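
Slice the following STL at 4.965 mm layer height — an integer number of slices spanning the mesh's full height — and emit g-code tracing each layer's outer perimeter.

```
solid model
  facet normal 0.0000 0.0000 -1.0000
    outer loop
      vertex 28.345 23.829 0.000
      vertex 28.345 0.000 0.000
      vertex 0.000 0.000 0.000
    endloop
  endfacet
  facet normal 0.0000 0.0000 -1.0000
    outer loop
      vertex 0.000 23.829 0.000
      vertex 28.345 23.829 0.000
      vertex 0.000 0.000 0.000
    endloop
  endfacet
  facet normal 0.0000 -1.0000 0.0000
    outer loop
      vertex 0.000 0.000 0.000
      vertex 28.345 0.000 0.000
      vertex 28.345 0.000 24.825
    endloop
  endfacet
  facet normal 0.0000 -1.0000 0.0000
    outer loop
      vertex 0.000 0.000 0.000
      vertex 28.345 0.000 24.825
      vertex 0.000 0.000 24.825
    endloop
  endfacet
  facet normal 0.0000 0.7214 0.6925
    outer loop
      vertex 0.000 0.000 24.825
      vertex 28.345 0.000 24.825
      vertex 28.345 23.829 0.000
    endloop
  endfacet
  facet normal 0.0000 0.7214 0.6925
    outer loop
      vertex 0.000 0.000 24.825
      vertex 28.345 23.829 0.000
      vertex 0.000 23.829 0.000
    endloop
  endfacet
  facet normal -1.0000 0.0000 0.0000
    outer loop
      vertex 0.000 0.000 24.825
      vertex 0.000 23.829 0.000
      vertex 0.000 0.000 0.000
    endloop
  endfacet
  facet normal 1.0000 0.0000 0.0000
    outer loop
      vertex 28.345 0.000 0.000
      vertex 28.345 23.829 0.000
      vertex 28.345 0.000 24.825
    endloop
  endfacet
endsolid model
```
; perimeter-only toolpath
G21 ; units = mm
G90 ; absolute positioning
G28 ; home
; layer 1
G0 Z4.965
G0 X0.000 Y0.000
G1 X28.345 Y0.000
G1 X28.345 Y19.063
G1 X0.000 Y19.063
G1 X0.000 Y0.000
; layer 2
G0 Z9.930
G0 X0.000 Y0.000
G1 X28.345 Y0.000
G1 X28.345 Y14.297
G1 X0.000 Y14.297
G1 X0.000 Y0.000
; layer 3
G0 Z14.895
G0 X0.000 Y0.000
G1 X28.345 Y0.000
G1 X28.345 Y9.532
G1 X0.000 Y9.532
G1 X0.000 Y0.000
; layer 4
G0 Z19.860
G0 X0.000 Y0.000
G1 X28.345 Y0.000
G1 X28.345 Y4.766
G1 X0.000 Y4.766
G1 X0.000 Y0.000
M2 ; end

The solid is a wedge (ramp): 28.3 × 23.8 mm base, rising to 24.8 mm along the y=0 edge and sloping linearly to z=0 at y=23.8. Slicing at Δz = 4.965 mm — 5 equal slices spanning the solid's height, so layer i sits at z = i·h/5 — gives 4 non-empty perimeters. Each is a 4-segment closed polygon; G0 lifts to the layer z and rapids to the start vertex, then G1 traces the edges. The cross-section shrinks linearly with z (the slice at the apex is degenerate and omitted).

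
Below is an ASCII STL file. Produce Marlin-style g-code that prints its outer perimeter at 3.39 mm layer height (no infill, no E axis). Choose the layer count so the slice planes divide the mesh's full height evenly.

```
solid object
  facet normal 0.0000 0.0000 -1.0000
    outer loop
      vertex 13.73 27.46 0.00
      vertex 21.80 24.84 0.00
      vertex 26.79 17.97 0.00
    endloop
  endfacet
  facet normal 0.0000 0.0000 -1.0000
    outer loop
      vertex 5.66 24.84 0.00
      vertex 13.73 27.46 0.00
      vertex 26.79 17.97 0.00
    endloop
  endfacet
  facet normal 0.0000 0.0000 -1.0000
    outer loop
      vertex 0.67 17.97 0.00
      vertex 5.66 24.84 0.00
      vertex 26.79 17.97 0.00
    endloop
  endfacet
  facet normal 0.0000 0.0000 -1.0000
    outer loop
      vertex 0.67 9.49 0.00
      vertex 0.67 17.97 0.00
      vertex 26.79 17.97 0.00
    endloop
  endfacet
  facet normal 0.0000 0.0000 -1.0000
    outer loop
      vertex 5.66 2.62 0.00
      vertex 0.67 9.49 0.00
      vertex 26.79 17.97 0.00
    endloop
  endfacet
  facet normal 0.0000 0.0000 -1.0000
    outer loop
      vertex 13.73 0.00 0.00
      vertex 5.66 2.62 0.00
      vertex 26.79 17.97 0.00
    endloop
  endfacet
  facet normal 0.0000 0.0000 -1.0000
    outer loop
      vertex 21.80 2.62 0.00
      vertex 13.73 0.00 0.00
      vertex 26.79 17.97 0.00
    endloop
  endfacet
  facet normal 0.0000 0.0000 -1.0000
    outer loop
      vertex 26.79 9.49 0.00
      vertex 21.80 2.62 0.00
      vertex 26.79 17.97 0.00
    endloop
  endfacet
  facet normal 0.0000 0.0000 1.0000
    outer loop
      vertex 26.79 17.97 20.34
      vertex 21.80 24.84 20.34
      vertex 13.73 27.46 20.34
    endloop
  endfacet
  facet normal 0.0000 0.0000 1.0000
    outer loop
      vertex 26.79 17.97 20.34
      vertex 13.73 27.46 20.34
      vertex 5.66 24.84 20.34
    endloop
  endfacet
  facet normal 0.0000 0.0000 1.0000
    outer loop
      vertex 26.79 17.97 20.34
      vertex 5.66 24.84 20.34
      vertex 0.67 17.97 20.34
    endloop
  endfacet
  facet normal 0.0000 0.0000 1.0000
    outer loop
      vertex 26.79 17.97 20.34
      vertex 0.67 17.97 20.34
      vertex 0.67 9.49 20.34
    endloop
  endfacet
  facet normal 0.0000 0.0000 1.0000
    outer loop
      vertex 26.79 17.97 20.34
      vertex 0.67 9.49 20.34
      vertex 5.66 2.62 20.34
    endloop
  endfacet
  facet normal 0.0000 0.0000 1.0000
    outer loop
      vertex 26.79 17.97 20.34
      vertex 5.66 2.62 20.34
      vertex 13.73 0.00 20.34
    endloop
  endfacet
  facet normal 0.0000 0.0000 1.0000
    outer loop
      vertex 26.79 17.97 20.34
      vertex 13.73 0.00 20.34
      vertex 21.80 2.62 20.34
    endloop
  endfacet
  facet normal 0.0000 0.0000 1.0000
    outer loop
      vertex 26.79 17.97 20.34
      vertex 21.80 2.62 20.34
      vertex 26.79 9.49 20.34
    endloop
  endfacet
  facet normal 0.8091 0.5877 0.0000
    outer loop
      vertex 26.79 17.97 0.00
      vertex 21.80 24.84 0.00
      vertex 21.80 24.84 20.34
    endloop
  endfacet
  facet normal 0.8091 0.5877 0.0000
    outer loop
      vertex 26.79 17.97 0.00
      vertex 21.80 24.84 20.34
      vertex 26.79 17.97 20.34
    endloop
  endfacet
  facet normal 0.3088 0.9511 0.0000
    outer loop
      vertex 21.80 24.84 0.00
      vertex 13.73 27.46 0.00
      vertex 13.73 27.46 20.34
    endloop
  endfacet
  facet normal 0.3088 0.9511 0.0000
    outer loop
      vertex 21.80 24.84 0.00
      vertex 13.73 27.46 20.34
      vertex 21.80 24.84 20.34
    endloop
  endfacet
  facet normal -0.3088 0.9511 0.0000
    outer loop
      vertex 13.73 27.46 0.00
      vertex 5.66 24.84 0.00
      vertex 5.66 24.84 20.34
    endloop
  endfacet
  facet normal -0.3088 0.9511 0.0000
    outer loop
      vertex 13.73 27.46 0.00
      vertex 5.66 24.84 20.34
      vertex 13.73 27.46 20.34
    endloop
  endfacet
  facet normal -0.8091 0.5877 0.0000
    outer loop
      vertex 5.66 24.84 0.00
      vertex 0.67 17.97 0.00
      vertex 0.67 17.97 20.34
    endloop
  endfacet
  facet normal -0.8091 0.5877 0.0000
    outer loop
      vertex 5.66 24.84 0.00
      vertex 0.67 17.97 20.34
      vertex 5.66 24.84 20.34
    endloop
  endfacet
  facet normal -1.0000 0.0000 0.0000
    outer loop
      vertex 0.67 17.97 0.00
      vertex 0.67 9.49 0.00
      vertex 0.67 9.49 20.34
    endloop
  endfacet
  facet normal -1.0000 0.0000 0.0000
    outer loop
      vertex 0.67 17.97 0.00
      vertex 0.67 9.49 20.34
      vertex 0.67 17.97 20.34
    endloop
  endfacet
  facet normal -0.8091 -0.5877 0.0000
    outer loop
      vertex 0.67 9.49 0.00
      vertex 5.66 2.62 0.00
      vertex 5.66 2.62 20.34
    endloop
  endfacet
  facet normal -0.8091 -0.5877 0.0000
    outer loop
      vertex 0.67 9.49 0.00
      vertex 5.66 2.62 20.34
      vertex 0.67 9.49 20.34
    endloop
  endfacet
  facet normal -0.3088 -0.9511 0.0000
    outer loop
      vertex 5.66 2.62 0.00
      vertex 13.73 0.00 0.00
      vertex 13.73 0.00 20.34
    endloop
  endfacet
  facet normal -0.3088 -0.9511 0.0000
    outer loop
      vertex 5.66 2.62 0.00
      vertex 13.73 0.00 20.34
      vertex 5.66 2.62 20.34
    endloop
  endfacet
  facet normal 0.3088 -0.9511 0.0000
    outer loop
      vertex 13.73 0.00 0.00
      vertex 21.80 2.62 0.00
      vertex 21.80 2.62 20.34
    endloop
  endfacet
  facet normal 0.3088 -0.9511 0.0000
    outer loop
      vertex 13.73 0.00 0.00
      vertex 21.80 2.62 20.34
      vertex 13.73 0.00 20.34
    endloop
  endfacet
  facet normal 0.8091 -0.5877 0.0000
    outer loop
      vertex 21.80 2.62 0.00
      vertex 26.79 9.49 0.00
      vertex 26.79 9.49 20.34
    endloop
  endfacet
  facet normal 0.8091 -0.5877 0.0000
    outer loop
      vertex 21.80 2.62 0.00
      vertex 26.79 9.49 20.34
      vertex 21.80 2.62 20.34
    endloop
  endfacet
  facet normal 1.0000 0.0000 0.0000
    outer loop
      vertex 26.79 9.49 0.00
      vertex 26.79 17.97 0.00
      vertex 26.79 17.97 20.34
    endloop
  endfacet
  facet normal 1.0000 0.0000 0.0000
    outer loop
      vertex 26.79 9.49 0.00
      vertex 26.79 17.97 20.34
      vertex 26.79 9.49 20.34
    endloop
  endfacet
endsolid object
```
; perimeter-only toolpath
G21 ; units = mm
G90 ; absolute positioning
G28 ; home
; layer 1
G0 Z3.39
G0 X26.79 Y17.97
G1 X21.80 Y24.84
G1 X13.73 Y27.46
G1 X5.66 Y24.84
G1 X0.67 Y17.97
G1 X0.67 Y9.49
G1 X5.66 Y2.62
G1 X13.73 Y0.00
G1 X21.80 Y2.62
G1 X26.79 Y9.49
G1 X26.79 Y17.97
; layer 2
G0 Z6.78
G0 X26.79 Y17.97
G1 X21.80 Y24.84
G1 X13.73 Y27.46
G1 X5.66 Y24.84
G1 X0.67 Y17.97
G1 X0.67 Y9.49
G1 X5.66 Y2.62
G1 X13.73 Y0.00
G1 X21.80 Y2.62
G1 X26.79 Y9.49
G1 X26.79 Y17.97
; layer 3
G0 Z10.17
G0 X26.79 Y17.97
G1 X21.80 Y24.84
G1 X13.73 Y27.46
G1 X5.66 Y24.84
G1 X0.67 Y17.97
G1 X0.67 Y9.49
G1 X5.66 Y2.62
G1 X13.73 Y0.00
G1 X21.80 Y2.62
G1 X26.79 Y9.49
G1 X26.79 Y17.97
; layer 4
G0 Z13.56
G0 X26.79 Y17.97
G1 X21.80 Y24.84
G1 X13.73 Y27.46
G1 X5.66 Y24.84
G1 X0.67 Y17.97
G1 X0.67 Y9.49
G1 X5.66 Y2.62
G1 X13.73 Y0.00
G1 X21.80 Y2.62
G1 X26.79 Y9.49
G1 X26.79 Y17.97
; layer 5
G0 Z16.95
G0 X26.79 Y17.97
G1 X21.80 Y24.84
G1 X13.73 Y27.46
G1 X5.66 Y24.84
G1 X0.67 Y17.97
G1 X0.67 Y9.49
G1 X5.66 Y2.62
G1 X13.73 Y0.00
G1 X21.80 Y2.62
G1 X26.79 Y9.49
G1 X26.79 Y17.97
; layer 6
G0 Z20.34
G0 X26.79 Y17.97
G1 X21.80 Y24.84
G1 X13.73 Y27.46
G1 X5.66 Y24.84
G1 X0.67 Y17.97
G1 X0.67 Y9.49
G1 X5.66 Y2.62
G1 X13.73 Y0.00
G1 X21.80 Y2.62
G1 X26.79 Y9.49
G1 X26.79 Y17.97
M2 ; end

The solid is a regular 10-sided prism (a cylinder approximated with 10 flat sides), circumscribed radius ≈ 13.7 mm, height ≈ 20.3 mm. Slicing at Δz = 3.39 mm — 6 equal slices spanning the solid's height, so layer i sits at z = i·h/6 — gives 6 non-empty perimeters. Each is a 10-segment closed polygon; G0 lifts to the layer z and rapids to the start vertex, then G1 traces the edges.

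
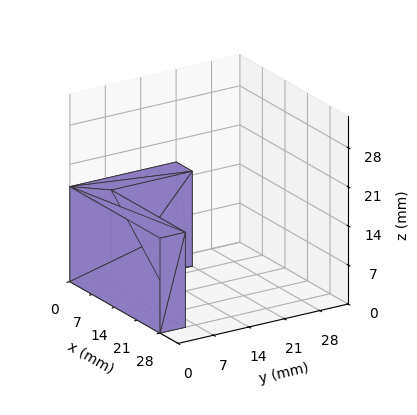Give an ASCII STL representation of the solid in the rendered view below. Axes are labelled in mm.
Reading the render: the shape is an L-shaped prism: outer 28 × 21 mm, arm thicknesses ≈ 5 mm (horizontal) and 5 mm (vertical), extruded 17 mm in z (dimensions read to the nearest mm from the axis ticks). For the STL, each face is triangulated and given an outward normal.

solid part
  facet normal 0.0000 0.0000 -1.0000
    outer loop
      vertex 28.00 5.00 0.00
      vertex 28.00 0.00 0.00
      vertex 0.00 0.00 0.00
    endloop
  endfacet
  facet normal 0.0000 0.0000 -1.0000
    outer loop
      vertex 5.00 5.00 0.00
      vertex 28.00 5.00 0.00
      vertex 0.00 0.00 0.00
    endloop
  endfacet
  facet normal 0.0000 0.0000 -1.0000
    outer loop
      vertex 5.00 21.00 0.00
      vertex 5.00 5.00 0.00
      vertex 0.00 0.00 0.00
    endloop
  endfacet
  facet normal 0.0000 0.0000 -1.0000
    outer loop
      vertex 0.00 21.00 0.00
      vertex 5.00 21.00 0.00
      vertex 0.00 0.00 0.00
    endloop
  endfacet
  facet normal 0.0000 0.0000 1.0000
    outer loop
      vertex 0.00 0.00 17.00
      vertex 28.00 0.00 17.00
      vertex 28.00 5.00 17.00
    endloop
  endfacet
  facet normal 0.0000 0.0000 1.0000
    outer loop
      vertex 0.00 0.00 17.00
      vertex 28.00 5.00 17.00
      vertex 5.00 5.00 17.00
    endloop
  endfacet
  facet normal 0.0000 0.0000 1.0000
    outer loop
      vertex 0.00 0.00 17.00
      vertex 5.00 5.00 17.00
      vertex 5.00 21.00 17.00
    endloop
  endfacet
  facet normal 0.0000 0.0000 1.0000
    outer loop
      vertex 0.00 0.00 17.00
      vertex 5.00 21.00 17.00
      vertex 0.00 21.00 17.00
    endloop
  endfacet
  facet normal 0.0000 -1.0000 0.0000
    outer loop
      vertex 0.00 0.00 0.00
      vertex 28.00 0.00 0.00
      vertex 28.00 0.00 17.00
    endloop
  endfacet
  facet normal 0.0000 -1.0000 0.0000
    outer loop
      vertex 0.00 0.00 0.00
      vertex 28.00 0.00 17.00
      vertex 0.00 0.00 17.00
    endloop
  endfacet
  facet normal 1.0000 0.0000 0.0000
    outer loop
      vertex 28.00 0.00 0.00
      vertex 28.00 5.00 0.00
      vertex 28.00 5.00 17.00
    endloop
  endfacet
  facet normal 1.0000 0.0000 0.0000
    outer loop
      vertex 28.00 0.00 0.00
      vertex 28.00 5.00 17.00
      vertex 28.00 0.00 17.00
    endloop
  endfacet
  facet normal 0.0000 1.0000 0.0000
    outer loop
      vertex 28.00 5.00 0.00
      vertex 5.00 5.00 0.00
      vertex 5.00 5.00 17.00
    endloop
  endfacet
  facet normal 0.0000 1.0000 0.0000
    outer loop
      vertex 28.00 5.00 0.00
      vertex 5.00 5.00 17.00
      vertex 28.00 5.00 17.00
    endloop
  endfacet
  facet normal 1.0000 0.0000 0.0000
    outer loop
      vertex 5.00 5.00 0.00
      vertex 5.00 21.00 0.00
      vertex 5.00 21.00 17.00
    endloop
  endfacet
  facet normal 1.0000 0.0000 0.0000
    outer loop
      vertex 5.00 5.00 0.00
      vertex 5.00 21.00 17.00
      vertex 5.00 5.00 17.00
    endloop
  endfacet
  facet normal 0.0000 1.0000 0.0000
    outer loop
      vertex 5.00 21.00 0.00
      vertex 0.00 21.00 0.00
      vertex 0.00 21.00 17.00
    endloop
  endfacet
  facet normal 0.0000 1.0000 0.0000
    outer loop
      vertex 5.00 21.00 0.00
      vertex 0.00 21.00 17.00
      vertex 5.00 21.00 17.00
    endloop
  endfacet
  facet normal -1.0000 0.0000 0.0000
    outer loop
      vertex 0.00 21.00 0.00
      vertex 0.00 0.00 0.00
      vertex 0.00 0.00 17.00
    endloop
  endfacet
  facet normal -1.0000 0.0000 0.0000
    outer loop
      vertex 0.00 21.00 0.00
      vertex 0.00 0.00 17.00
      vertex 0.00 21.00 17.00
    endloop
  endfacet
endsolid part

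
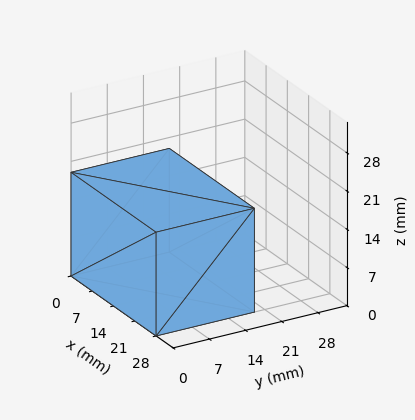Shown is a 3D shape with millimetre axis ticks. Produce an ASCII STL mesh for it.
Reading the render: the shape is a rectangular box, roughly 28 × 19 mm footprint and 19 mm tall (dimensions read to the nearest mm from the axis ticks). For the STL, each face is triangulated and given an outward normal.

solid part
  facet normal 0.0000 0.0000 -1.0000
    outer loop
      vertex 28.000 19.000 0.000
      vertex 28.000 0.000 0.000
      vertex 0.000 0.000 0.000
    endloop
  endfacet
  facet normal 0.0000 0.0000 -1.0000
    outer loop
      vertex 0.000 19.000 0.000
      vertex 28.000 19.000 0.000
      vertex 0.000 0.000 0.000
    endloop
  endfacet
  facet normal 0.0000 0.0000 1.0000
    outer loop
      vertex 0.000 0.000 19.000
      vertex 28.000 0.000 19.000
      vertex 28.000 19.000 19.000
    endloop
  endfacet
  facet normal 0.0000 0.0000 1.0000
    outer loop
      vertex 0.000 0.000 19.000
      vertex 28.000 19.000 19.000
      vertex 0.000 19.000 19.000
    endloop
  endfacet
  facet normal 0.0000 -1.0000 0.0000
    outer loop
      vertex 0.000 0.000 0.000
      vertex 28.000 0.000 0.000
      vertex 28.000 0.000 19.000
    endloop
  endfacet
  facet normal 0.0000 -1.0000 0.0000
    outer loop
      vertex 0.000 0.000 0.000
      vertex 28.000 0.000 19.000
      vertex 0.000 0.000 19.000
    endloop
  endfacet
  facet normal 0.0000 1.0000 0.0000
    outer loop
      vertex 28.000 19.000 19.000
      vertex 28.000 19.000 0.000
      vertex 0.000 19.000 0.000
    endloop
  endfacet
  facet normal 0.0000 1.0000 0.0000
    outer loop
      vertex 0.000 19.000 19.000
      vertex 28.000 19.000 19.000
      vertex 0.000 19.000 0.000
    endloop
  endfacet
  facet normal -1.0000 0.0000 0.0000
    outer loop
      vertex 0.000 19.000 19.000
      vertex 0.000 19.000 0.000
      vertex 0.000 0.000 0.000
    endloop
  endfacet
  facet normal -1.0000 0.0000 0.0000
    outer loop
      vertex 0.000 0.000 19.000
      vertex 0.000 19.000 19.000
      vertex 0.000 0.000 0.000
    endloop
  endfacet
  facet normal 1.0000 0.0000 0.0000
    outer loop
      vertex 28.000 0.000 0.000
      vertex 28.000 19.000 0.000
      vertex 28.000 19.000 19.000
    endloop
  endfacet
  facet normal 1.0000 0.0000 0.0000
    outer loop
      vertex 28.000 0.000 0.000
      vertex 28.000 19.000 19.000
      vertex 28.000 0.000 19.000
    endloop
  endfacet
endsolid part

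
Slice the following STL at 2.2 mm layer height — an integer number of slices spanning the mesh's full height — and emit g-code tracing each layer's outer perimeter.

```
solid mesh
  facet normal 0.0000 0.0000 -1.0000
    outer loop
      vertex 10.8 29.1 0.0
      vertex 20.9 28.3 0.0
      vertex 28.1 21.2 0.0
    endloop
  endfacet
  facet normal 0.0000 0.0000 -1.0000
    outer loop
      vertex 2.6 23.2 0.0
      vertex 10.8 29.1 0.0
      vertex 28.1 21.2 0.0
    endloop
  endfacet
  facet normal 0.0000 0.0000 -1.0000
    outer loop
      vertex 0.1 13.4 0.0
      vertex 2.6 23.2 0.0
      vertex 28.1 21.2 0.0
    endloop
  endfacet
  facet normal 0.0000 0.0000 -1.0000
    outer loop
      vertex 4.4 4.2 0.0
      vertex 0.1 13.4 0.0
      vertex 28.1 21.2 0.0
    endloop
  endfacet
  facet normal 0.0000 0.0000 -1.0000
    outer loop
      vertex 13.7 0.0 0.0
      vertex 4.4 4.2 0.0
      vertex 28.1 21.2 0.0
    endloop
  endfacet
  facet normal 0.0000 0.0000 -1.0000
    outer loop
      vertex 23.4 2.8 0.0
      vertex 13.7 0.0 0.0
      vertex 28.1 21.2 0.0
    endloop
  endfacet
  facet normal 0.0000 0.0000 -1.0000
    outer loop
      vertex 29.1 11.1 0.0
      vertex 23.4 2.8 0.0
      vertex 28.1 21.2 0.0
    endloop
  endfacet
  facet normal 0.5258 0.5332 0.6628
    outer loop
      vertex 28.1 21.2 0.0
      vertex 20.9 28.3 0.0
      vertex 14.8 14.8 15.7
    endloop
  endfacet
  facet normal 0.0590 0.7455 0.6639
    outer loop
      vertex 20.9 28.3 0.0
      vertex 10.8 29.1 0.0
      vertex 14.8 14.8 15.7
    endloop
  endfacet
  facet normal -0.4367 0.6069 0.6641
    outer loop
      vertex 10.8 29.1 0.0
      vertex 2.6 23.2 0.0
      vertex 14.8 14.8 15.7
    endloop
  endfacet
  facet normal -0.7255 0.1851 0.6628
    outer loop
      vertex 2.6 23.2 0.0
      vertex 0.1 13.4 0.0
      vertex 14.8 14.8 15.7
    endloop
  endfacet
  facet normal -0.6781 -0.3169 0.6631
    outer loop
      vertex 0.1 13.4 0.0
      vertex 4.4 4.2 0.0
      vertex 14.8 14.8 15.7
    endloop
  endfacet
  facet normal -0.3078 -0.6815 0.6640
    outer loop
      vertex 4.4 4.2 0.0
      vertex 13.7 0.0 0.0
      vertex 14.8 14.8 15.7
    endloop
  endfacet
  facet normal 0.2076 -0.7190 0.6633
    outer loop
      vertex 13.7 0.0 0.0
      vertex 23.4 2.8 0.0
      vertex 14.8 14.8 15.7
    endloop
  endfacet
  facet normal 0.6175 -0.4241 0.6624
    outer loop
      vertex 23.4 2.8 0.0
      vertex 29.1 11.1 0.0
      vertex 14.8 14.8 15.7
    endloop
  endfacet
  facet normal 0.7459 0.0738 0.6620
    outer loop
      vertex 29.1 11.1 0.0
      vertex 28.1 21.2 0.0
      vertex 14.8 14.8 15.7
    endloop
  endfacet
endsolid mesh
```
; perimeter-only toolpath
G21 ; units = mm
G90 ; absolute positioning
G28 ; home
; layer 1
G0 Z2.2
G0 X26.2 Y20.3
G1 X20.0 Y26.4
G1 X11.4 Y27.1
G1 X4.3 Y22.0
G1 X2.2 Y13.6
G1 X5.9 Y5.7
G1 X13.9 Y2.1
G1 X22.2 Y4.5
G1 X27.1 Y11.6
G1 X26.2 Y20.3
; layer 2
G0 Z4.5
G0 X24.3 Y19.4
G1 X19.2 Y24.4
G1 X11.9 Y25.0
G1 X6.1 Y20.8
G1 X4.3 Y13.8
G1 X7.4 Y7.2
G1 X14.0 Y4.2
G1 X20.9 Y6.2
G1 X25.0 Y12.2
G1 X24.3 Y19.4
; layer 3
G0 Z6.7
G0 X22.4 Y18.5
G1 X18.3 Y22.5
G1 X12.5 Y23.0
G1 X7.8 Y19.6
G1 X6.4 Y14.0
G1 X8.9 Y8.7
G1 X14.2 Y6.3
G1 X19.7 Y7.9
G1 X23.0 Y12.7
G1 X22.4 Y18.5
; layer 4
G0 Z9.0
G0 X20.5 Y17.5
G1 X17.4 Y20.6
G1 X13.1 Y20.9
G1 X9.6 Y18.4
G1 X8.5 Y14.2
G1 X10.3 Y10.3
G1 X14.3 Y8.5
G1 X18.5 Y9.7
G1 X20.9 Y13.2
G1 X20.5 Y17.5
; layer 5
G0 Z11.2
G0 X18.6 Y16.6
G1 X16.5 Y18.7
G1 X13.7 Y18.9
G1 X11.3 Y17.2
G1 X10.6 Y14.4
G1 X11.8 Y11.8
G1 X14.5 Y10.6
G1 X17.3 Y11.4
G1 X18.9 Y13.7
G1 X18.6 Y16.6
; layer 6
G0 Z13.5
G0 X16.7 Y15.7
G1 X15.7 Y16.7
G1 X14.2 Y16.8
G1 X13.1 Y16.0
G1 X12.7 Y14.6
G1 X13.3 Y13.3
G1 X14.6 Y12.7
G1 X16.0 Y13.1
G1 X16.8 Y14.3
G1 X16.7 Y15.7
M2 ; end

The solid is a regular 9-sided pyramid, base circumscribed radius ≈ 14.8 mm, apex at z ≈ 15.7 mm. Slicing at Δz = 2.2 mm — 7 equal slices spanning the solid's height, so layer i sits at z = i·h/7 — gives 6 non-empty perimeters. Each is a 9-segment closed polygon; G0 lifts to the layer z and rapids to the start vertex, then G1 traces the edges. The cross-section shrinks linearly with z (the slice at the apex is degenerate and omitted).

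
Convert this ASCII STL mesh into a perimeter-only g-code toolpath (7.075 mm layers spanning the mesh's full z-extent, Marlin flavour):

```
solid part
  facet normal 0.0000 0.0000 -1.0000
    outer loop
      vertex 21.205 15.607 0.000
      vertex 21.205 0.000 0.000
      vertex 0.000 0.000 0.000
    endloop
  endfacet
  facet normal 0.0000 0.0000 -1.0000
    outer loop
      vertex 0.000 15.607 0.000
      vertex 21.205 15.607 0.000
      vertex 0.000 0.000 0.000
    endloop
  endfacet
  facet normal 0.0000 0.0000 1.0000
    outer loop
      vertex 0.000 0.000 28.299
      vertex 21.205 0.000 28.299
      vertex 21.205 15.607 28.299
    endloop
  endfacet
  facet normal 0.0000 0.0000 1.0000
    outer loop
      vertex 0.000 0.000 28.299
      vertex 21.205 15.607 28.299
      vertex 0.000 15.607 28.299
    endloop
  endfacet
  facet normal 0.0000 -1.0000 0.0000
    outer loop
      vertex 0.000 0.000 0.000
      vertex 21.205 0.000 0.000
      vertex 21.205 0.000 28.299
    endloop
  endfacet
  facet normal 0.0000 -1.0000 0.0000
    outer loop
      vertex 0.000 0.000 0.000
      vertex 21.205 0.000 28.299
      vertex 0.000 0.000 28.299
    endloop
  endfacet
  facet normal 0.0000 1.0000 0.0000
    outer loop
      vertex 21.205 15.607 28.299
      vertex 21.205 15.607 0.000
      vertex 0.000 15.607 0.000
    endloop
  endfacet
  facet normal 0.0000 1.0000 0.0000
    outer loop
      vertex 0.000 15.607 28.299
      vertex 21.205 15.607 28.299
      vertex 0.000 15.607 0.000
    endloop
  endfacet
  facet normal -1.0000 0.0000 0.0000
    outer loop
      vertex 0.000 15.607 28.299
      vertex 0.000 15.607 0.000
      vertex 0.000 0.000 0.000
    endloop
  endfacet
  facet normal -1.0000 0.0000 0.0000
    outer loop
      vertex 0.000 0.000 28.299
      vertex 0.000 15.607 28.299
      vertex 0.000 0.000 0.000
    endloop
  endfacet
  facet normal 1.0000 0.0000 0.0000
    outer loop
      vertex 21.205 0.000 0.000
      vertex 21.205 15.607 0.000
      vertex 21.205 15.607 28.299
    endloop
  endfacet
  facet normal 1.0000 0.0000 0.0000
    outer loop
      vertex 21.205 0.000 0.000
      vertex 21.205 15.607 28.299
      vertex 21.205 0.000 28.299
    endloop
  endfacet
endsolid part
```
; perimeter-only toolpath
G21 ; units = mm
G90 ; absolute positioning
G28 ; home
; layer 1
G0 Z7.075
G0 X0.000 Y0.000
G1 X21.205 Y0.000
G1 X21.205 Y15.607
G1 X0.000 Y15.607
G1 X0.000 Y0.000
; layer 2
G0 Z14.149
G0 X0.000 Y0.000
G1 X21.205 Y0.000
G1 X21.205 Y15.607
G1 X0.000 Y15.607
G1 X0.000 Y0.000
; layer 3
G0 Z21.224
G0 X0.000 Y0.000
G1 X21.205 Y0.000
G1 X21.205 Y15.607
G1 X0.000 Y15.607
G1 X0.000 Y0.000
; layer 4
G0 Z28.299
G0 X0.000 Y0.000
G1 X21.205 Y0.000
G1 X21.205 Y15.607
G1 X0.000 Y15.607
G1 X0.000 Y0.000
M2 ; end

The solid is a rectangular box, roughly 21.2 × 15.6 mm footprint and 28.3 mm tall. Slicing at Δz = 7.075 mm — 4 equal slices spanning the solid's height, so layer i sits at z = i·h/4 — gives 4 non-empty perimeters. Each is a 4-segment closed polygon; G0 lifts to the layer z and rapids to the start vertex, then G1 traces the edges.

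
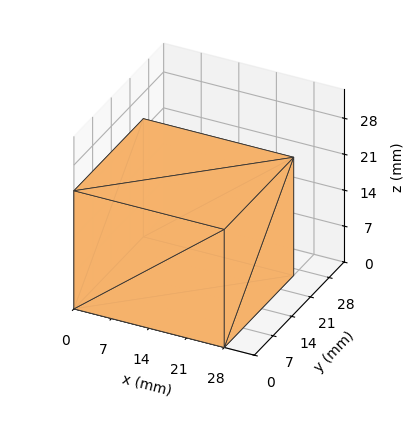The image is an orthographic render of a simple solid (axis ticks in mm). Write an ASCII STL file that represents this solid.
Reading the render: the shape is a rectangular box, roughly 28 × 26 mm footprint and 23 mm tall (dimensions read to the nearest mm from the axis ticks). For the STL, each face is triangulated and given an outward normal.

solid part
  facet normal 0.0000 0.0000 -1.0000
    outer loop
      vertex 28.00 26.00 0.00
      vertex 28.00 0.00 0.00
      vertex 0.00 0.00 0.00
    endloop
  endfacet
  facet normal 0.0000 0.0000 -1.0000
    outer loop
      vertex 0.00 26.00 0.00
      vertex 28.00 26.00 0.00
      vertex 0.00 0.00 0.00
    endloop
  endfacet
  facet normal 0.0000 0.0000 1.0000
    outer loop
      vertex 0.00 0.00 23.00
      vertex 28.00 0.00 23.00
      vertex 28.00 26.00 23.00
    endloop
  endfacet
  facet normal 0.0000 0.0000 1.0000
    outer loop
      vertex 0.00 0.00 23.00
      vertex 28.00 26.00 23.00
      vertex 0.00 26.00 23.00
    endloop
  endfacet
  facet normal 0.0000 -1.0000 0.0000
    outer loop
      vertex 0.00 0.00 0.00
      vertex 28.00 0.00 0.00
      vertex 28.00 0.00 23.00
    endloop
  endfacet
  facet normal 0.0000 -1.0000 0.0000
    outer loop
      vertex 0.00 0.00 0.00
      vertex 28.00 0.00 23.00
      vertex 0.00 0.00 23.00
    endloop
  endfacet
  facet normal 0.0000 1.0000 0.0000
    outer loop
      vertex 28.00 26.00 23.00
      vertex 28.00 26.00 0.00
      vertex 0.00 26.00 0.00
    endloop
  endfacet
  facet normal 0.0000 1.0000 0.0000
    outer loop
      vertex 0.00 26.00 23.00
      vertex 28.00 26.00 23.00
      vertex 0.00 26.00 0.00
    endloop
  endfacet
  facet normal -1.0000 0.0000 0.0000
    outer loop
      vertex 0.00 26.00 23.00
      vertex 0.00 26.00 0.00
      vertex 0.00 0.00 0.00
    endloop
  endfacet
  facet normal -1.0000 0.0000 0.0000
    outer loop
      vertex 0.00 0.00 23.00
      vertex 0.00 26.00 23.00
      vertex 0.00 0.00 0.00
    endloop
  endfacet
  facet normal 1.0000 0.0000 0.0000
    outer loop
      vertex 28.00 0.00 0.00
      vertex 28.00 26.00 0.00
      vertex 28.00 26.00 23.00
    endloop
  endfacet
  facet normal 1.0000 0.0000 0.0000
    outer loop
      vertex 28.00 0.00 0.00
      vertex 28.00 26.00 23.00
      vertex 28.00 0.00 23.00
    endloop
  endfacet
endsolid part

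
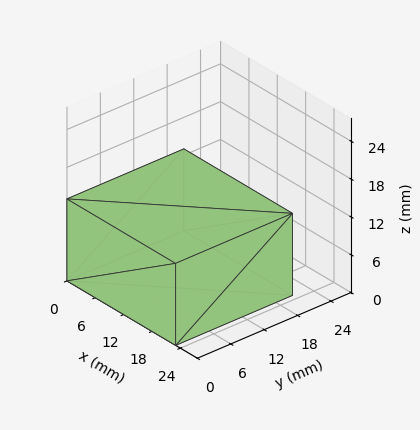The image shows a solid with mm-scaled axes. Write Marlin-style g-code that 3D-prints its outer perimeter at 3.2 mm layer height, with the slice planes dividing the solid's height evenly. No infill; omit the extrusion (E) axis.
Reading the render: the shape is a rectangular box, roughly 23 × 21 mm footprint and 13 mm tall (dimensions read to the nearest mm from the axis ticks). For the g-code, the solid's height is divided into equal slices at the stated Δz and each level perimeter traced with G1 moves after a G0 lift.

; perimeter-only toolpath
G21 ; units = mm
G90 ; absolute positioning
G28 ; home
; layer 1
G0 Z3.2
G0 X0.0 Y0.0
G1 X23.0 Y0.0
G1 X23.0 Y21.0
G1 X0.0 Y21.0
G1 X0.0 Y0.0
; layer 2
G0 Z6.5
G0 X0.0 Y0.0
G1 X23.0 Y0.0
G1 X23.0 Y21.0
G1 X0.0 Y21.0
G1 X0.0 Y0.0
; layer 3
G0 Z9.8
G0 X0.0 Y0.0
G1 X23.0 Y0.0
G1 X23.0 Y21.0
G1 X0.0 Y21.0
G1 X0.0 Y0.0
; layer 4
G0 Z13.0
G0 X0.0 Y0.0
G1 X23.0 Y0.0
G1 X23.0 Y21.0
G1 X0.0 Y21.0
G1 X0.0 Y0.0
M2 ; end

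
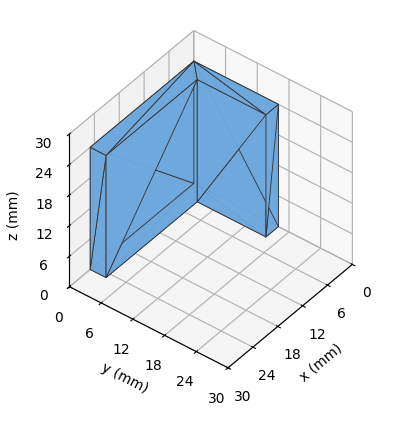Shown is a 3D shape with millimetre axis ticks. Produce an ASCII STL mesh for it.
Reading the render: the shape is an L-shaped prism: outer 25 × 16 mm, arm thicknesses ≈ 3 mm (horizontal) and 3 mm (vertical), extruded 24 mm in z (dimensions read to the nearest mm from the axis ticks). For the STL, each face is triangulated and given an outward normal.

solid part
  facet normal 0.0000 0.0000 -1.0000
    outer loop
      vertex 25.00 3.00 0.00
      vertex 25.00 0.00 0.00
      vertex 0.00 0.00 0.00
    endloop
  endfacet
  facet normal 0.0000 0.0000 -1.0000
    outer loop
      vertex 3.00 3.00 0.00
      vertex 25.00 3.00 0.00
      vertex 0.00 0.00 0.00
    endloop
  endfacet
  facet normal 0.0000 0.0000 -1.0000
    outer loop
      vertex 3.00 16.00 0.00
      vertex 3.00 3.00 0.00
      vertex 0.00 0.00 0.00
    endloop
  endfacet
  facet normal 0.0000 0.0000 -1.0000
    outer loop
      vertex 0.00 16.00 0.00
      vertex 3.00 16.00 0.00
      vertex 0.00 0.00 0.00
    endloop
  endfacet
  facet normal 0.0000 0.0000 1.0000
    outer loop
      vertex 0.00 0.00 24.00
      vertex 25.00 0.00 24.00
      vertex 25.00 3.00 24.00
    endloop
  endfacet
  facet normal 0.0000 0.0000 1.0000
    outer loop
      vertex 0.00 0.00 24.00
      vertex 25.00 3.00 24.00
      vertex 3.00 3.00 24.00
    endloop
  endfacet
  facet normal 0.0000 0.0000 1.0000
    outer loop
      vertex 0.00 0.00 24.00
      vertex 3.00 3.00 24.00
      vertex 3.00 16.00 24.00
    endloop
  endfacet
  facet normal 0.0000 0.0000 1.0000
    outer loop
      vertex 0.00 0.00 24.00
      vertex 3.00 16.00 24.00
      vertex 0.00 16.00 24.00
    endloop
  endfacet
  facet normal 0.0000 -1.0000 0.0000
    outer loop
      vertex 0.00 0.00 0.00
      vertex 25.00 0.00 0.00
      vertex 25.00 0.00 24.00
    endloop
  endfacet
  facet normal 0.0000 -1.0000 0.0000
    outer loop
      vertex 0.00 0.00 0.00
      vertex 25.00 0.00 24.00
      vertex 0.00 0.00 24.00
    endloop
  endfacet
  facet normal 1.0000 0.0000 0.0000
    outer loop
      vertex 25.00 0.00 0.00
      vertex 25.00 3.00 0.00
      vertex 25.00 3.00 24.00
    endloop
  endfacet
  facet normal 1.0000 0.0000 0.0000
    outer loop
      vertex 25.00 0.00 0.00
      vertex 25.00 3.00 24.00
      vertex 25.00 0.00 24.00
    endloop
  endfacet
  facet normal 0.0000 1.0000 0.0000
    outer loop
      vertex 25.00 3.00 0.00
      vertex 3.00 3.00 0.00
      vertex 3.00 3.00 24.00
    endloop
  endfacet
  facet normal 0.0000 1.0000 0.0000
    outer loop
      vertex 25.00 3.00 0.00
      vertex 3.00 3.00 24.00
      vertex 25.00 3.00 24.00
    endloop
  endfacet
  facet normal 1.0000 0.0000 0.0000
    outer loop
      vertex 3.00 3.00 0.00
      vertex 3.00 16.00 0.00
      vertex 3.00 16.00 24.00
    endloop
  endfacet
  facet normal 1.0000 0.0000 0.0000
    outer loop
      vertex 3.00 3.00 0.00
      vertex 3.00 16.00 24.00
      vertex 3.00 3.00 24.00
    endloop
  endfacet
  facet normal 0.0000 1.0000 0.0000
    outer loop
      vertex 3.00 16.00 0.00
      vertex 0.00 16.00 0.00
      vertex 0.00 16.00 24.00
    endloop
  endfacet
  facet normal 0.0000 1.0000 0.0000
    outer loop
      vertex 3.00 16.00 0.00
      vertex 0.00 16.00 24.00
      vertex 3.00 16.00 24.00
    endloop
  endfacet
  facet normal -1.0000 0.0000 0.0000
    outer loop
      vertex 0.00 16.00 0.00
      vertex 0.00 0.00 0.00
      vertex 0.00 0.00 24.00
    endloop
  endfacet
  facet normal -1.0000 0.0000 0.0000
    outer loop
      vertex 0.00 16.00 0.00
      vertex 0.00 0.00 24.00
      vertex 0.00 16.00 24.00
    endloop
  endfacet
endsolid part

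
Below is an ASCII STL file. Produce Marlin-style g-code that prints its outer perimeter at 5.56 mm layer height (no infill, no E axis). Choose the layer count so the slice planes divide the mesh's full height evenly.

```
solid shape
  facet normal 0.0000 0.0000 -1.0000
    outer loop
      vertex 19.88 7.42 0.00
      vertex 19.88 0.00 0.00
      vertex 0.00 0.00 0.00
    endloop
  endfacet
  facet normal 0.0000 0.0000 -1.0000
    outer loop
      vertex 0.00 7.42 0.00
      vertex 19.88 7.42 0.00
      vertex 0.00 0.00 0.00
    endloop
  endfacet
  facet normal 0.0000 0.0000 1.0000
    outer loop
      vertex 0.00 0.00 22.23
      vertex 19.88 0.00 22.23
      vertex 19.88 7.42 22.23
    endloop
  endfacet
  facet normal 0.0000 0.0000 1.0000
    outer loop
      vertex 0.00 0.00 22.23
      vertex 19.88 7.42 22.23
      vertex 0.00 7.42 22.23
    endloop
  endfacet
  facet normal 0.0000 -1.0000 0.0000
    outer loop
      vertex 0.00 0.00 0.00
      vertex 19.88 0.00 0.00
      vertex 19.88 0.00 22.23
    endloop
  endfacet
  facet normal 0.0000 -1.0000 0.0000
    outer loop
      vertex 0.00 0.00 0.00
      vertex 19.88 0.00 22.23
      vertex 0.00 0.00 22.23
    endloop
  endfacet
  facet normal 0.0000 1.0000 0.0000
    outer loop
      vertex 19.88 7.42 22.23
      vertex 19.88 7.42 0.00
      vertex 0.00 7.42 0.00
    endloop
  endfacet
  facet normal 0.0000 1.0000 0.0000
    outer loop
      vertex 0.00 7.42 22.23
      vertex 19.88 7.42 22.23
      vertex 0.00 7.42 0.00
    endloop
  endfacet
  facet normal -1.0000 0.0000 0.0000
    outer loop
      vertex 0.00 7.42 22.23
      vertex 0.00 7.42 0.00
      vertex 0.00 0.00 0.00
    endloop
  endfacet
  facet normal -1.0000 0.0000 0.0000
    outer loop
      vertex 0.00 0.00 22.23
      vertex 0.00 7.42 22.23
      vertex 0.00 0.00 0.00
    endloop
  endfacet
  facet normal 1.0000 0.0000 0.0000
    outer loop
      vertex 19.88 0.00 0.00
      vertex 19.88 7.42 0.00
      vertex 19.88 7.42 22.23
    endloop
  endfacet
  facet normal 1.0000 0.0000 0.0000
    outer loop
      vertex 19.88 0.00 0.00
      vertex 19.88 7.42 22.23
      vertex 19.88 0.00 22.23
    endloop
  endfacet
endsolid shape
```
; perimeter-only toolpath
G21 ; units = mm
G90 ; absolute positioning
G28 ; home
; layer 1
G0 Z5.56
G0 X0.00 Y0.00
G1 X19.88 Y0.00
G1 X19.88 Y7.42
G1 X0.00 Y7.42
G1 X0.00 Y0.00
; layer 2
G0 Z11.12
G0 X0.00 Y0.00
G1 X19.88 Y0.00
G1 X19.88 Y7.42
G1 X0.00 Y7.42
G1 X0.00 Y0.00
; layer 3
G0 Z16.67
G0 X0.00 Y0.00
G1 X19.88 Y0.00
G1 X19.88 Y7.42
G1 X0.00 Y7.42
G1 X0.00 Y0.00
; layer 4
G0 Z22.23
G0 X0.00 Y0.00
G1 X19.88 Y0.00
G1 X19.88 Y7.42
G1 X0.00 Y7.42
G1 X0.00 Y0.00
M2 ; end

The solid is a rectangular box, roughly 19.9 × 7.42 mm footprint and 22.2 mm tall. Slicing at Δz = 5.56 mm — 4 equal slices spanning the solid's height, so layer i sits at z = i·h/4 — gives 4 non-empty perimeters. Each is a 4-segment closed polygon; G0 lifts to the layer z and rapids to the start vertex, then G1 traces the edges.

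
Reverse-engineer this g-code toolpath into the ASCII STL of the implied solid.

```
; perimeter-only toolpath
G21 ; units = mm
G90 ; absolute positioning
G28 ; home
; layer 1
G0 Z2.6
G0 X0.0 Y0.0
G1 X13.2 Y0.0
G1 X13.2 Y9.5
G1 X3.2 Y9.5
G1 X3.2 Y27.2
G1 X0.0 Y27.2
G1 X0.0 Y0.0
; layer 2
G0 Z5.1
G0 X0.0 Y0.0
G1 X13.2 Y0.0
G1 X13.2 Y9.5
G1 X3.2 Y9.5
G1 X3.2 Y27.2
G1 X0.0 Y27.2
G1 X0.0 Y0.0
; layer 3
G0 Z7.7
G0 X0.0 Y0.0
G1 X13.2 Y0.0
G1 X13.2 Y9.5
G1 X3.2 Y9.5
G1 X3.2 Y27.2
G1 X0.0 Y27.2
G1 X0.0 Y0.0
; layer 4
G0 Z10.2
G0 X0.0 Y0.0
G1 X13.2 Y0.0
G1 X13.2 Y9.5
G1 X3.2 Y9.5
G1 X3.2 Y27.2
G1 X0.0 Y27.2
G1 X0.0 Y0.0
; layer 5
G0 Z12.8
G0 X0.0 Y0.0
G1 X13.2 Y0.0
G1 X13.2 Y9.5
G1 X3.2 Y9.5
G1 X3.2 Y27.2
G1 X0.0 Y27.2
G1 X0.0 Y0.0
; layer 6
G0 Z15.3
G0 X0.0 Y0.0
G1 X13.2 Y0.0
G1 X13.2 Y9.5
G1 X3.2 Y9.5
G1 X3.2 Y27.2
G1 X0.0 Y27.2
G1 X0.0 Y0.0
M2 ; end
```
solid part
  facet normal 0.0000 0.0000 -1.0000
    outer loop
      vertex 13.2 9.5 0.0
      vertex 13.2 0.0 0.0
      vertex 0.0 0.0 0.0
    endloop
  endfacet
  facet normal 0.0000 0.0000 -1.0000
    outer loop
      vertex 3.2 9.5 0.0
      vertex 13.2 9.5 0.0
      vertex 0.0 0.0 0.0
    endloop
  endfacet
  facet normal 0.0000 0.0000 -1.0000
    outer loop
      vertex 3.2 27.2 0.0
      vertex 3.2 9.5 0.0
      vertex 0.0 0.0 0.0
    endloop
  endfacet
  facet normal 0.0000 0.0000 -1.0000
    outer loop
      vertex 0.0 27.2 0.0
      vertex 3.2 27.2 0.0
      vertex 0.0 0.0 0.0
    endloop
  endfacet
  facet normal 0.0000 0.0000 1.0000
    outer loop
      vertex 0.0 0.0 15.3
      vertex 13.2 0.0 15.3
      vertex 13.2 9.5 15.3
    endloop
  endfacet
  facet normal 0.0000 0.0000 1.0000
    outer loop
      vertex 0.0 0.0 15.3
      vertex 13.2 9.5 15.3
      vertex 3.2 9.5 15.3
    endloop
  endfacet
  facet normal 0.0000 0.0000 1.0000
    outer loop
      vertex 0.0 0.0 15.3
      vertex 3.2 9.5 15.3
      vertex 3.2 27.2 15.3
    endloop
  endfacet
  facet normal 0.0000 0.0000 1.0000
    outer loop
      vertex 0.0 0.0 15.3
      vertex 3.2 27.2 15.3
      vertex 0.0 27.2 15.3
    endloop
  endfacet
  facet normal 0.0000 -1.0000 0.0000
    outer loop
      vertex 0.0 0.0 0.0
      vertex 13.2 0.0 0.0
      vertex 13.2 0.0 15.3
    endloop
  endfacet
  facet normal 0.0000 -1.0000 0.0000
    outer loop
      vertex 0.0 0.0 0.0
      vertex 13.2 0.0 15.3
      vertex 0.0 0.0 15.3
    endloop
  endfacet
  facet normal 1.0000 0.0000 0.0000
    outer loop
      vertex 13.2 0.0 0.0
      vertex 13.2 9.5 0.0
      vertex 13.2 9.5 15.3
    endloop
  endfacet
  facet normal 1.0000 0.0000 0.0000
    outer loop
      vertex 13.2 0.0 0.0
      vertex 13.2 9.5 15.3
      vertex 13.2 0.0 15.3
    endloop
  endfacet
  facet normal 0.0000 1.0000 0.0000
    outer loop
      vertex 13.2 9.5 0.0
      vertex 3.2 9.5 0.0
      vertex 3.2 9.5 15.3
    endloop
  endfacet
  facet normal 0.0000 1.0000 0.0000
    outer loop
      vertex 13.2 9.5 0.0
      vertex 3.2 9.5 15.3
      vertex 13.2 9.5 15.3
    endloop
  endfacet
  facet normal 1.0000 0.0000 0.0000
    outer loop
      vertex 3.2 9.5 0.0
      vertex 3.2 27.2 0.0
      vertex 3.2 27.2 15.3
    endloop
  endfacet
  facet normal 1.0000 0.0000 0.0000
    outer loop
      vertex 3.2 9.5 0.0
      vertex 3.2 27.2 15.3
      vertex 3.2 9.5 15.3
    endloop
  endfacet
  facet normal 0.0000 1.0000 0.0000
    outer loop
      vertex 3.2 27.2 0.0
      vertex 0.0 27.2 0.0
      vertex 0.0 27.2 15.3
    endloop
  endfacet
  facet normal 0.0000 1.0000 0.0000
    outer loop
      vertex 3.2 27.2 0.0
      vertex 0.0 27.2 15.3
      vertex 3.2 27.2 15.3
    endloop
  endfacet
  facet normal -1.0000 0.0000 0.0000
    outer loop
      vertex 0.0 27.2 0.0
      vertex 0.0 0.0 0.0
      vertex 0.0 0.0 15.3
    endloop
  endfacet
  facet normal -1.0000 0.0000 0.0000
    outer loop
      vertex 0.0 27.2 0.0
      vertex 0.0 0.0 15.3
      vertex 0.0 27.2 15.3
    endloop
  endfacet
endsolid part

The G0 Z moves step by Δz≈2.6 mm. Every layer's G1 loop is the same polygon, so the solid is a straight extrusion of it from z=0 to z≈15.3. Closing with flat bottom and top caps and triangulating gives 20 facets — an L-shaped prism: outer 13.2 × 27.2 mm, arm thicknesses ≈ 9.5 mm (horizontal) and 3.2 mm (vertical), extruded 15.3 mm in z.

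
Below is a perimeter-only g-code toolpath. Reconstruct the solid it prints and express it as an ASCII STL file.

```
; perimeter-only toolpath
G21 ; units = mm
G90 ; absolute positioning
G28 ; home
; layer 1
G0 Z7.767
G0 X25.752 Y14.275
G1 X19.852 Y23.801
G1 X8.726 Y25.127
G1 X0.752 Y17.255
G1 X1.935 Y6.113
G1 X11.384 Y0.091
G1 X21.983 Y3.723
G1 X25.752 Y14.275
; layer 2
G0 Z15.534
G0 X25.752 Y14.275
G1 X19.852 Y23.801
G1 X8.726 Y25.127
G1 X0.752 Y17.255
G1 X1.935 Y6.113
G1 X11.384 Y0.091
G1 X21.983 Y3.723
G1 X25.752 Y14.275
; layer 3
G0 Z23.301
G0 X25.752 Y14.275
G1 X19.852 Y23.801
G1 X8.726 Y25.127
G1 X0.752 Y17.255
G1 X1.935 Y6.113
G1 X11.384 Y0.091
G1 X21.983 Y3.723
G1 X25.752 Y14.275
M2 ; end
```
solid part
  facet normal 0.0000 0.0000 -1.0000
    outer loop
      vertex 8.726 25.127 0.000
      vertex 19.852 23.801 0.000
      vertex 25.752 14.275 0.000
    endloop
  endfacet
  facet normal 0.0000 0.0000 -1.0000
    outer loop
      vertex 0.752 17.255 0.000
      vertex 8.726 25.127 0.000
      vertex 25.752 14.275 0.000
    endloop
  endfacet
  facet normal 0.0000 0.0000 -1.0000
    outer loop
      vertex 1.935 6.113 0.000
      vertex 0.752 17.255 0.000
      vertex 25.752 14.275 0.000
    endloop
  endfacet
  facet normal 0.0000 0.0000 -1.0000
    outer loop
      vertex 11.384 0.091 0.000
      vertex 1.935 6.113 0.000
      vertex 25.752 14.275 0.000
    endloop
  endfacet
  facet normal 0.0000 0.0000 -1.0000
    outer loop
      vertex 21.983 3.723 0.000
      vertex 11.384 0.091 0.000
      vertex 25.752 14.275 0.000
    endloop
  endfacet
  facet normal 0.0000 0.0000 1.0000
    outer loop
      vertex 25.752 14.275 23.301
      vertex 19.852 23.801 23.301
      vertex 8.726 25.127 23.301
    endloop
  endfacet
  facet normal 0.0000 0.0000 1.0000
    outer loop
      vertex 25.752 14.275 23.301
      vertex 8.726 25.127 23.301
      vertex 0.752 17.255 23.301
    endloop
  endfacet
  facet normal 0.0000 0.0000 1.0000
    outer loop
      vertex 25.752 14.275 23.301
      vertex 0.752 17.255 23.301
      vertex 1.935 6.113 23.301
    endloop
  endfacet
  facet normal 0.0000 0.0000 1.0000
    outer loop
      vertex 25.752 14.275 23.301
      vertex 1.935 6.113 23.301
      vertex 11.384 0.091 23.301
    endloop
  endfacet
  facet normal 0.0000 0.0000 1.0000
    outer loop
      vertex 25.752 14.275 23.301
      vertex 11.384 0.091 23.301
      vertex 21.983 3.723 23.301
    endloop
  endfacet
  facet normal 0.8501 0.5265 0.0000
    outer loop
      vertex 25.752 14.275 0.000
      vertex 19.852 23.801 0.000
      vertex 19.852 23.801 23.301
    endloop
  endfacet
  facet normal 0.8501 0.5265 0.0000
    outer loop
      vertex 25.752 14.275 0.000
      vertex 19.852 23.801 23.301
      vertex 25.752 14.275 23.301
    endloop
  endfacet
  facet normal 0.1183 0.9930 0.0000
    outer loop
      vertex 19.852 23.801 0.000
      vertex 8.726 25.127 0.000
      vertex 8.726 25.127 23.301
    endloop
  endfacet
  facet normal 0.1183 0.9930 0.0000
    outer loop
      vertex 19.852 23.801 0.000
      vertex 8.726 25.127 23.301
      vertex 19.852 23.801 23.301
    endloop
  endfacet
  facet normal -0.7025 0.7116 0.0000
    outer loop
      vertex 8.726 25.127 0.000
      vertex 0.752 17.255 0.000
      vertex 0.752 17.255 23.301
    endloop
  endfacet
  facet normal -0.7025 0.7116 0.0000
    outer loop
      vertex 8.726 25.127 0.000
      vertex 0.752 17.255 23.301
      vertex 8.726 25.127 23.301
    endloop
  endfacet
  facet normal -0.9944 -0.1056 0.0000
    outer loop
      vertex 0.752 17.255 0.000
      vertex 1.935 6.113 0.000
      vertex 1.935 6.113 23.301
    endloop
  endfacet
  facet normal -0.9944 -0.1056 0.0000
    outer loop
      vertex 0.752 17.255 0.000
      vertex 1.935 6.113 23.301
      vertex 0.752 17.255 23.301
    endloop
  endfacet
  facet normal -0.5374 -0.8433 0.0000
    outer loop
      vertex 1.935 6.113 0.000
      vertex 11.384 0.091 0.000
      vertex 11.384 0.091 23.301
    endloop
  endfacet
  facet normal -0.5374 -0.8433 0.0000
    outer loop
      vertex 1.935 6.113 0.000
      vertex 11.384 0.091 23.301
      vertex 1.935 6.113 23.301
    endloop
  endfacet
  facet normal 0.3242 -0.9460 0.0000
    outer loop
      vertex 11.384 0.091 0.000
      vertex 21.983 3.723 0.000
      vertex 21.983 3.723 23.301
    endloop
  endfacet
  facet normal 0.3242 -0.9460 0.0000
    outer loop
      vertex 11.384 0.091 0.000
      vertex 21.983 3.723 23.301
      vertex 11.384 0.091 23.301
    endloop
  endfacet
  facet normal 0.9417 -0.3364 0.0000
    outer loop
      vertex 21.983 3.723 0.000
      vertex 25.752 14.275 0.000
      vertex 25.752 14.275 23.301
    endloop
  endfacet
  facet normal 0.9417 -0.3364 0.0000
    outer loop
      vertex 21.983 3.723 0.000
      vertex 25.752 14.275 23.301
      vertex 21.983 3.723 23.301
    endloop
  endfacet
endsolid part

The G0 Z moves step by Δz≈7.767 mm. Every layer's G1 loop is the same polygon, so the solid is a straight extrusion of it from z=0 to z≈23.3. Closing with flat bottom and top caps and triangulating gives 24 facets — a regular 7-sided prism (a cylinder approximated with 7 flat sides), circumscribed radius ≈ 12.9 mm, height ≈ 23.3 mm.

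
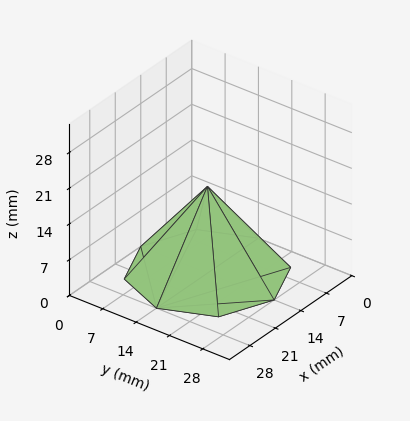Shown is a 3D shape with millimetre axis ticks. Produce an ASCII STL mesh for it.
Reading the render: the shape is a regular 8-sided pyramid, base circumscribed radius ≈ 14 mm, apex at z ≈ 17 mm (dimensions read to the nearest mm from the axis ticks). For the STL, each face is triangulated and given an outward normal.

solid part
  facet normal 0.0000 0.0000 -1.0000
    outer loop
      vertex 14.000 28.000 0.000
      vertex 23.899 23.899 0.000
      vertex 28.000 14.000 0.000
    endloop
  endfacet
  facet normal 0.0000 0.0000 -1.0000
    outer loop
      vertex 4.101 23.899 0.000
      vertex 14.000 28.000 0.000
      vertex 28.000 14.000 0.000
    endloop
  endfacet
  facet normal 0.0000 0.0000 -1.0000
    outer loop
      vertex 0.000 14.000 0.000
      vertex 4.101 23.899 0.000
      vertex 28.000 14.000 0.000
    endloop
  endfacet
  facet normal 0.0000 0.0000 -1.0000
    outer loop
      vertex 4.101 4.101 0.000
      vertex 0.000 14.000 0.000
      vertex 28.000 14.000 0.000
    endloop
  endfacet
  facet normal 0.0000 0.0000 -1.0000
    outer loop
      vertex 14.000 0.000 0.000
      vertex 4.101 4.101 0.000
      vertex 28.000 14.000 0.000
    endloop
  endfacet
  facet normal 0.0000 0.0000 -1.0000
    outer loop
      vertex 23.899 4.101 0.000
      vertex 14.000 0.000 0.000
      vertex 28.000 14.000 0.000
    endloop
  endfacet
  facet normal 0.7352 0.3046 0.6055
    outer loop
      vertex 28.000 14.000 0.000
      vertex 23.899 23.899 0.000
      vertex 14.000 14.000 17.000
    endloop
  endfacet
  facet normal 0.3046 0.7352 0.6055
    outer loop
      vertex 23.899 23.899 0.000
      vertex 14.000 28.000 0.000
      vertex 14.000 14.000 17.000
    endloop
  endfacet
  facet normal -0.3046 0.7352 0.6055
    outer loop
      vertex 14.000 28.000 0.000
      vertex 4.101 23.899 0.000
      vertex 14.000 14.000 17.000
    endloop
  endfacet
  facet normal -0.7352 0.3046 0.6055
    outer loop
      vertex 4.101 23.899 0.000
      vertex 0.000 14.000 0.000
      vertex 14.000 14.000 17.000
    endloop
  endfacet
  facet normal -0.7352 -0.3046 0.6055
    outer loop
      vertex 0.000 14.000 0.000
      vertex 4.101 4.101 0.000
      vertex 14.000 14.000 17.000
    endloop
  endfacet
  facet normal -0.3046 -0.7352 0.6055
    outer loop
      vertex 4.101 4.101 0.000
      vertex 14.000 0.000 0.000
      vertex 14.000 14.000 17.000
    endloop
  endfacet
  facet normal 0.3046 -0.7352 0.6055
    outer loop
      vertex 14.000 0.000 0.000
      vertex 23.899 4.101 0.000
      vertex 14.000 14.000 17.000
    endloop
  endfacet
  facet normal 0.7352 -0.3046 0.6055
    outer loop
      vertex 23.899 4.101 0.000
      vertex 28.000 14.000 0.000
      vertex 14.000 14.000 17.000
    endloop
  endfacet
endsolid part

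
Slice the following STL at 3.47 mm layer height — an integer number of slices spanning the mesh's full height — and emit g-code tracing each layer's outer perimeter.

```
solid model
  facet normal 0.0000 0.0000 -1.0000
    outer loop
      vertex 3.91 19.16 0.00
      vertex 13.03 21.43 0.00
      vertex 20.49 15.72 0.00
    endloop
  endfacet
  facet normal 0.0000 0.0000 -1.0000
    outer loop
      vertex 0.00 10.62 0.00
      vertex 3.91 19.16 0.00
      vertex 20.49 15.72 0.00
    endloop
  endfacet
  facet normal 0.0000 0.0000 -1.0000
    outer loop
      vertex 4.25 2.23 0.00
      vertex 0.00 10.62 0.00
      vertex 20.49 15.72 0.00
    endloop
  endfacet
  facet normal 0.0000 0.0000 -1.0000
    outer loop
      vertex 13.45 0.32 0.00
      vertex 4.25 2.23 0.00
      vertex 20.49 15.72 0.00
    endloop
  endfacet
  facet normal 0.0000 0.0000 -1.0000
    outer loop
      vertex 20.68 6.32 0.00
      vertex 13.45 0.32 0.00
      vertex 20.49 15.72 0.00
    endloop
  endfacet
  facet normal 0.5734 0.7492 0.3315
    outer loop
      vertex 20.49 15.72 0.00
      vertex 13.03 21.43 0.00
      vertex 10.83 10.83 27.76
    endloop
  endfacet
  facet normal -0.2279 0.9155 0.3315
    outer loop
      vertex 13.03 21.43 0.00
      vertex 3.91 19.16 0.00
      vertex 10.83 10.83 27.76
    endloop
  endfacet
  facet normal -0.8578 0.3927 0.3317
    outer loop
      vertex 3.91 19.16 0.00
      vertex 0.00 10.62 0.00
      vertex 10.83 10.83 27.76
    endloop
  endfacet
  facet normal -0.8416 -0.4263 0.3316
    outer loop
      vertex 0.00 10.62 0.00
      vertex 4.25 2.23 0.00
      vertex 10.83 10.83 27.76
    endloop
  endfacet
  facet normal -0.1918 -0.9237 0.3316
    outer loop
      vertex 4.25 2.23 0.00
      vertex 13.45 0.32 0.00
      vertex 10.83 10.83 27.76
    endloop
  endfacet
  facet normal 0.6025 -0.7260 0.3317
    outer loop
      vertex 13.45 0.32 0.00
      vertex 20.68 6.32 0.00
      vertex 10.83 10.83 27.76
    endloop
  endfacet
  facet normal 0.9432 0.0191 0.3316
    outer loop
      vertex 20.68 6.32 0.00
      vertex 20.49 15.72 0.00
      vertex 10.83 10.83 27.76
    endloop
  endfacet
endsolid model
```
; perimeter-only toolpath
G21 ; units = mm
G90 ; absolute positioning
G28 ; home
; layer 1
G0 Z3.47
G0 X19.28 Y15.11
G1 X12.75 Y20.11
G1 X4.78 Y18.12
G1 X1.35 Y10.65
G1 X5.07 Y3.30
G1 X13.12 Y1.63
G1 X19.45 Y6.88
G1 X19.28 Y15.11
; layer 2
G0 Z6.94
G0 X18.07 Y14.50
G1 X12.48 Y18.78
G1 X5.64 Y17.08
G1 X2.71 Y10.67
G1 X5.89 Y4.38
G1 X12.79 Y2.95
G1 X18.22 Y7.45
G1 X18.07 Y14.50
; layer 3
G0 Z10.41
G0 X16.87 Y13.89
G1 X12.20 Y17.46
G1 X6.51 Y16.04
G1 X4.06 Y10.70
G1 X6.72 Y5.46
G1 X12.47 Y4.26
G1 X16.99 Y8.01
G1 X16.87 Y13.89
; layer 4
G0 Z13.88
G0 X15.66 Y13.28
G1 X11.93 Y16.13
G1 X7.37 Y15.00
G1 X5.42 Y10.72
G1 X7.54 Y6.53
G1 X12.14 Y5.58
G1 X15.75 Y8.57
G1 X15.66 Y13.28
; layer 5
G0 Z17.35
G0 X14.45 Y12.66
G1 X11.65 Y14.80
G1 X8.23 Y13.95
G1 X6.77 Y10.75
G1 X8.36 Y7.60
G1 X11.81 Y6.89
G1 X14.52 Y9.14
G1 X14.45 Y12.66
; layer 6
G0 Z20.82
G0 X13.25 Y12.05
G1 X11.38 Y13.48
G1 X9.10 Y12.91
G1 X8.12 Y10.78
G1 X9.19 Y8.68
G1 X11.48 Y8.20
G1 X13.29 Y9.70
G1 X13.25 Y12.05
; layer 7
G0 Z24.29
G0 X12.04 Y11.44
G1 X11.11 Y12.16
G1 X9.96 Y11.87
G1 X9.48 Y10.80
G1 X10.01 Y9.76
G1 X11.16 Y9.52
G1 X12.06 Y10.27
G1 X12.04 Y11.44
M2 ; end

The solid is a regular 7-sided pyramid, base circumscribed radius ≈ 10.8 mm, apex at z ≈ 27.8 mm. Slicing at Δz = 3.47 mm — 8 equal slices spanning the solid's height, so layer i sits at z = i·h/8 — gives 7 non-empty perimeters. Each is a 7-segment closed polygon; G0 lifts to the layer z and rapids to the start vertex, then G1 traces the edges. The cross-section shrinks linearly with z (the slice at the apex is degenerate and omitted).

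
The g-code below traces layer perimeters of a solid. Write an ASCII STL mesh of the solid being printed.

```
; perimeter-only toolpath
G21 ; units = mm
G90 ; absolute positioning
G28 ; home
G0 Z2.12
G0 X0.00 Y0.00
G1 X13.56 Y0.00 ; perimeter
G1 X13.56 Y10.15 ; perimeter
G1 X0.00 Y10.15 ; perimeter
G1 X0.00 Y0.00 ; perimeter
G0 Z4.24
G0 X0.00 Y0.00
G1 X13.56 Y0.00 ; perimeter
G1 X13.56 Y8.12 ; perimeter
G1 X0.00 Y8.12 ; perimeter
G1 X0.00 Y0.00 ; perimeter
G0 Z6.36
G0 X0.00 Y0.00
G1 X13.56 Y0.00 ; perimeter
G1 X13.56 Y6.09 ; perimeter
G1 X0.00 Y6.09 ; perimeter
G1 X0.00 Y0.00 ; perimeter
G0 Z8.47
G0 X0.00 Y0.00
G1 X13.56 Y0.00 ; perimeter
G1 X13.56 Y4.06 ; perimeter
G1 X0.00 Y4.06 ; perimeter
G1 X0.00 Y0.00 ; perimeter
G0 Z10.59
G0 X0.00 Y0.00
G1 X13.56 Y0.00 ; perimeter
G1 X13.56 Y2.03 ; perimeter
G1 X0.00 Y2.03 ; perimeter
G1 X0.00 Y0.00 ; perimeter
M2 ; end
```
solid part
  facet normal 0.0000 0.0000 -1.0000
    outer loop
      vertex 13.56 12.18 0.00
      vertex 13.56 0.00 0.00
      vertex 0.00 0.00 0.00
    endloop
  endfacet
  facet normal 0.0000 0.0000 -1.0000
    outer loop
      vertex 0.00 12.18 0.00
      vertex 13.56 12.18 0.00
      vertex 0.00 0.00 0.00
    endloop
  endfacet
  facet normal 0.0000 -1.0000 0.0000
    outer loop
      vertex 0.00 0.00 0.00
      vertex 13.56 0.00 0.00
      vertex 13.56 0.00 12.71
    endloop
  endfacet
  facet normal 0.0000 -1.0000 0.0000
    outer loop
      vertex 0.00 0.00 0.00
      vertex 13.56 0.00 12.71
      vertex 0.00 0.00 12.71
    endloop
  endfacet
  facet normal 0.0000 0.7220 0.6919
    outer loop
      vertex 0.00 0.00 12.71
      vertex 13.56 0.00 12.71
      vertex 13.56 12.18 0.00
    endloop
  endfacet
  facet normal 0.0000 0.7220 0.6919
    outer loop
      vertex 0.00 0.00 12.71
      vertex 13.56 12.18 0.00
      vertex 0.00 12.18 0.00
    endloop
  endfacet
  facet normal -1.0000 0.0000 0.0000
    outer loop
      vertex 0.00 0.00 12.71
      vertex 0.00 12.18 0.00
      vertex 0.00 0.00 0.00
    endloop
  endfacet
  facet normal 1.0000 0.0000 0.0000
    outer loop
      vertex 13.56 0.00 0.00
      vertex 13.56 12.18 0.00
      vertex 13.56 0.00 12.71
    endloop
  endfacet
endsolid part

The G0 Z moves step by Δz≈2.12 mm. The G1 loops shrink linearly with z, so the solid tapers from its base footprint up to z≈12.7. Closing with a flat bottom cap and the tapered top and triangulating gives 8 facets — a wedge (ramp): 13.6 × 12.2 mm base, rising to 12.7 mm along the y=0 edge and sloping linearly to z=0 at y=12.2.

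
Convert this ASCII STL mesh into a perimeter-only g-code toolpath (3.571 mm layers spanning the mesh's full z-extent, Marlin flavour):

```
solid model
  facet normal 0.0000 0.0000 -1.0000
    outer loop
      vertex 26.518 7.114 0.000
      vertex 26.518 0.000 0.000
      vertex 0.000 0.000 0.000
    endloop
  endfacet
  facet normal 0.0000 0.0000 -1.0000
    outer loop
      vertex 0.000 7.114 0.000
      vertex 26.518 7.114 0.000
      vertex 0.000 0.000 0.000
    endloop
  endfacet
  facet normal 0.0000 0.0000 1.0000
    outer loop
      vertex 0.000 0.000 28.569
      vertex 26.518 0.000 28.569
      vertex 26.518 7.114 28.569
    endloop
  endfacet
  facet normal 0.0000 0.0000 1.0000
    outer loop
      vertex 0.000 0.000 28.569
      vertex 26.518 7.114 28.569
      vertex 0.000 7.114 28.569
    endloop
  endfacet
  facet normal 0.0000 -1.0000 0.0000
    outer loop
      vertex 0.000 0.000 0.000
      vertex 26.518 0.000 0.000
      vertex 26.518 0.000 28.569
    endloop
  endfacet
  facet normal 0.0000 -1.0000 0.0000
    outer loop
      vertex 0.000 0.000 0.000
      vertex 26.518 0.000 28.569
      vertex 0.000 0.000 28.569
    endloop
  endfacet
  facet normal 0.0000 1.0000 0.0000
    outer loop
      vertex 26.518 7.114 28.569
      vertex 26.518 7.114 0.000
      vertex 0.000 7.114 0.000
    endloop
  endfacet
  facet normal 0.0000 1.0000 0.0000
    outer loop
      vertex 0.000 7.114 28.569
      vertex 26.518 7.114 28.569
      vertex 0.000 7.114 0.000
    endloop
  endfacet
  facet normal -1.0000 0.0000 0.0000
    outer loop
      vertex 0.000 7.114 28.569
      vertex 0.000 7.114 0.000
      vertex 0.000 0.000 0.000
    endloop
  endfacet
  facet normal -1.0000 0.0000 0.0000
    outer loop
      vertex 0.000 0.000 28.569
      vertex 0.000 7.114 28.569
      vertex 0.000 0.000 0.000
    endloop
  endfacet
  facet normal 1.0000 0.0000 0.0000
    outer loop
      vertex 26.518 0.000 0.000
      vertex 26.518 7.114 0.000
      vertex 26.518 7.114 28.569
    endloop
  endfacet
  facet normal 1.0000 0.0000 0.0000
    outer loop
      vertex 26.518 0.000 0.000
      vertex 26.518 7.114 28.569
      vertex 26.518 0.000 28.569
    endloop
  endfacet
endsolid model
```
; perimeter-only toolpath
G21 ; units = mm
G90 ; absolute positioning
G28 ; home
; layer 1
G0 Z3.571
G0 X0.000 Y0.000
G1 X26.518 Y0.000
G1 X26.518 Y7.114
G1 X0.000 Y7.114
G1 X0.000 Y0.000
; layer 2
G0 Z7.142
G0 X0.000 Y0.000
G1 X26.518 Y0.000
G1 X26.518 Y7.114
G1 X0.000 Y7.114
G1 X0.000 Y0.000
; layer 3
G0 Z10.713
G0 X0.000 Y0.000
G1 X26.518 Y0.000
G1 X26.518 Y7.114
G1 X0.000 Y7.114
G1 X0.000 Y0.000
; layer 4
G0 Z14.284
G0 X0.000 Y0.000
G1 X26.518 Y0.000
G1 X26.518 Y7.114
G1 X0.000 Y7.114
G1 X0.000 Y0.000
; layer 5
G0 Z17.856
G0 X0.000 Y0.000
G1 X26.518 Y0.000
G1 X26.518 Y7.114
G1 X0.000 Y7.114
G1 X0.000 Y0.000
; layer 6
G0 Z21.427
G0 X0.000 Y0.000
G1 X26.518 Y0.000
G1 X26.518 Y7.114
G1 X0.000 Y7.114
G1 X0.000 Y0.000
; layer 7
G0 Z24.998
G0 X0.000 Y0.000
G1 X26.518 Y0.000
G1 X26.518 Y7.114
G1 X0.000 Y7.114
G1 X0.000 Y0.000
; layer 8
G0 Z28.569
G0 X0.000 Y0.000
G1 X26.518 Y0.000
G1 X26.518 Y7.114
G1 X0.000 Y7.114
G1 X0.000 Y0.000
M2 ; end

The solid is a rectangular box, roughly 26.5 × 7.11 mm footprint and 28.6 mm tall. Slicing at Δz = 3.571 mm — 8 equal slices spanning the solid's height, so layer i sits at z = i·h/8 — gives 8 non-empty perimeters. Each is a 4-segment closed polygon; G0 lifts to the layer z and rapids to the start vertex, then G1 traces the edges.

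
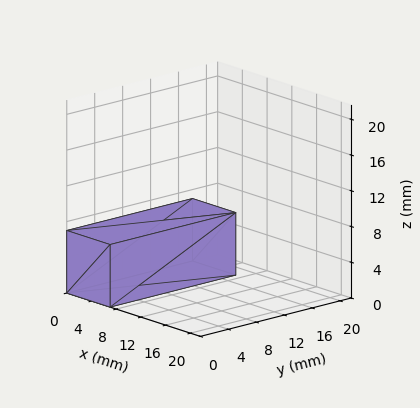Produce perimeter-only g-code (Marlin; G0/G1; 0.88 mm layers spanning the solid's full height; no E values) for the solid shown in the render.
Reading the render: the shape is a rectangular box, roughly 7 × 18 mm footprint and 7 mm tall (dimensions read to the nearest mm from the axis ticks). For the g-code, the solid's height is divided into equal slices at the stated Δz and each level perimeter traced with G1 moves after a G0 lift.

; perimeter-only toolpath
G21 ; units = mm
G90 ; absolute positioning
G28 ; home
; layer 1
G0 Z0.88
G0 X0.00 Y0.00
G1 X7.00 Y0.00
G1 X7.00 Y18.00
G1 X0.00 Y18.00
G1 X0.00 Y0.00
; layer 2
G0 Z1.75
G0 X0.00 Y0.00
G1 X7.00 Y0.00
G1 X7.00 Y18.00
G1 X0.00 Y18.00
G1 X0.00 Y0.00
; layer 3
G0 Z2.62
G0 X0.00 Y0.00
G1 X7.00 Y0.00
G1 X7.00 Y18.00
G1 X0.00 Y18.00
G1 X0.00 Y0.00
; layer 4
G0 Z3.50
G0 X0.00 Y0.00
G1 X7.00 Y0.00
G1 X7.00 Y18.00
G1 X0.00 Y18.00
G1 X0.00 Y0.00
; layer 5
G0 Z4.38
G0 X0.00 Y0.00
G1 X7.00 Y0.00
G1 X7.00 Y18.00
G1 X0.00 Y18.00
G1 X0.00 Y0.00
; layer 6
G0 Z5.25
G0 X0.00 Y0.00
G1 X7.00 Y0.00
G1 X7.00 Y18.00
G1 X0.00 Y18.00
G1 X0.00 Y0.00
; layer 7
G0 Z6.12
G0 X0.00 Y0.00
G1 X7.00 Y0.00
G1 X7.00 Y18.00
G1 X0.00 Y18.00
G1 X0.00 Y0.00
; layer 8
G0 Z7.00
G0 X0.00 Y0.00
G1 X7.00 Y0.00
G1 X7.00 Y18.00
G1 X0.00 Y18.00
G1 X0.00 Y0.00
M2 ; end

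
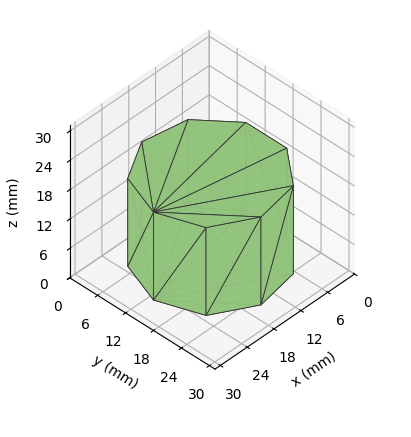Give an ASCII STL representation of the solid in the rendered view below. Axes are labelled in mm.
Reading the render: the shape is a regular 9-sided prism (a cylinder approximated with 9 flat sides), circumscribed radius ≈ 13 mm, height ≈ 18 mm (dimensions read to the nearest mm from the axis ticks). For the STL, each face is triangulated and given an outward normal.

solid part
  facet normal 0.0000 0.0000 -1.0000
    outer loop
      vertex 15.3 25.8 0.0
      vertex 23.0 21.4 0.0
      vertex 26.0 13.0 0.0
    endloop
  endfacet
  facet normal 0.0000 0.0000 -1.0000
    outer loop
      vertex 6.5 24.3 0.0
      vertex 15.3 25.8 0.0
      vertex 26.0 13.0 0.0
    endloop
  endfacet
  facet normal 0.0000 0.0000 -1.0000
    outer loop
      vertex 0.8 17.4 0.0
      vertex 6.5 24.3 0.0
      vertex 26.0 13.0 0.0
    endloop
  endfacet
  facet normal 0.0000 0.0000 -1.0000
    outer loop
      vertex 0.8 8.6 0.0
      vertex 0.8 17.4 0.0
      vertex 26.0 13.0 0.0
    endloop
  endfacet
  facet normal 0.0000 0.0000 -1.0000
    outer loop
      vertex 6.5 1.7 0.0
      vertex 0.8 8.6 0.0
      vertex 26.0 13.0 0.0
    endloop
  endfacet
  facet normal 0.0000 0.0000 -1.0000
    outer loop
      vertex 15.3 0.2 0.0
      vertex 6.5 1.7 0.0
      vertex 26.0 13.0 0.0
    endloop
  endfacet
  facet normal 0.0000 0.0000 -1.0000
    outer loop
      vertex 23.0 4.6 0.0
      vertex 15.3 0.2 0.0
      vertex 26.0 13.0 0.0
    endloop
  endfacet
  facet normal 0.0000 0.0000 1.0000
    outer loop
      vertex 26.0 13.0 18.0
      vertex 23.0 21.4 18.0
      vertex 15.3 25.8 18.0
    endloop
  endfacet
  facet normal 0.0000 0.0000 1.0000
    outer loop
      vertex 26.0 13.0 18.0
      vertex 15.3 25.8 18.0
      vertex 6.5 24.3 18.0
    endloop
  endfacet
  facet normal 0.0000 0.0000 1.0000
    outer loop
      vertex 26.0 13.0 18.0
      vertex 6.5 24.3 18.0
      vertex 0.8 17.4 18.0
    endloop
  endfacet
  facet normal 0.0000 0.0000 1.0000
    outer loop
      vertex 26.0 13.0 18.0
      vertex 0.8 17.4 18.0
      vertex 0.8 8.6 18.0
    endloop
  endfacet
  facet normal 0.0000 0.0000 1.0000
    outer loop
      vertex 26.0 13.0 18.0
      vertex 0.8 8.6 18.0
      vertex 6.5 1.7 18.0
    endloop
  endfacet
  facet normal 0.0000 0.0000 1.0000
    outer loop
      vertex 26.0 13.0 18.0
      vertex 6.5 1.7 18.0
      vertex 15.3 0.2 18.0
    endloop
  endfacet
  facet normal 0.0000 0.0000 1.0000
    outer loop
      vertex 26.0 13.0 18.0
      vertex 15.3 0.2 18.0
      vertex 23.0 4.6 18.0
    endloop
  endfacet
  facet normal 0.9417 0.3363 0.0000
    outer loop
      vertex 26.0 13.0 0.0
      vertex 23.0 21.4 0.0
      vertex 23.0 21.4 18.0
    endloop
  endfacet
  facet normal 0.9417 0.3363 0.0000
    outer loop
      vertex 26.0 13.0 0.0
      vertex 23.0 21.4 18.0
      vertex 26.0 13.0 18.0
    endloop
  endfacet
  facet normal 0.4961 0.8682 0.0000
    outer loop
      vertex 23.0 21.4 0.0
      vertex 15.3 25.8 0.0
      vertex 15.3 25.8 18.0
    endloop
  endfacet
  facet normal 0.4961 0.8682 0.0000
    outer loop
      vertex 23.0 21.4 0.0
      vertex 15.3 25.8 18.0
      vertex 23.0 21.4 18.0
    endloop
  endfacet
  facet normal -0.1680 0.9858 0.0000
    outer loop
      vertex 15.3 25.8 0.0
      vertex 6.5 24.3 0.0
      vertex 6.5 24.3 18.0
    endloop
  endfacet
  facet normal -0.1680 0.9858 0.0000
    outer loop
      vertex 15.3 25.8 0.0
      vertex 6.5 24.3 18.0
      vertex 15.3 25.8 18.0
    endloop
  endfacet
  facet normal -0.7710 0.6369 0.0000
    outer loop
      vertex 6.5 24.3 0.0
      vertex 0.8 17.4 0.0
      vertex 0.8 17.4 18.0
    endloop
  endfacet
  facet normal -0.7710 0.6369 0.0000
    outer loop
      vertex 6.5 24.3 0.0
      vertex 0.8 17.4 18.0
      vertex 6.5 24.3 18.0
    endloop
  endfacet
  facet normal -1.0000 0.0000 0.0000
    outer loop
      vertex 0.8 17.4 0.0
      vertex 0.8 8.6 0.0
      vertex 0.8 8.6 18.0
    endloop
  endfacet
  facet normal -1.0000 0.0000 0.0000
    outer loop
      vertex 0.8 17.4 0.0
      vertex 0.8 8.6 18.0
      vertex 0.8 17.4 18.0
    endloop
  endfacet
  facet normal -0.7710 -0.6369 0.0000
    outer loop
      vertex 0.8 8.6 0.0
      vertex 6.5 1.7 0.0
      vertex 6.5 1.7 18.0
    endloop
  endfacet
  facet normal -0.7710 -0.6369 0.0000
    outer loop
      vertex 0.8 8.6 0.0
      vertex 6.5 1.7 18.0
      vertex 0.8 8.6 18.0
    endloop
  endfacet
  facet normal -0.1680 -0.9858 0.0000
    outer loop
      vertex 6.5 1.7 0.0
      vertex 15.3 0.2 0.0
      vertex 15.3 0.2 18.0
    endloop
  endfacet
  facet normal -0.1680 -0.9858 0.0000
    outer loop
      vertex 6.5 1.7 0.0
      vertex 15.3 0.2 18.0
      vertex 6.5 1.7 18.0
    endloop
  endfacet
  facet normal 0.4961 -0.8682 0.0000
    outer loop
      vertex 15.3 0.2 0.0
      vertex 23.0 4.6 0.0
      vertex 23.0 4.6 18.0
    endloop
  endfacet
  facet normal 0.4961 -0.8682 0.0000
    outer loop
      vertex 15.3 0.2 0.0
      vertex 23.0 4.6 18.0
      vertex 15.3 0.2 18.0
    endloop
  endfacet
  facet normal 0.9417 -0.3363 0.0000
    outer loop
      vertex 23.0 4.6 0.0
      vertex 26.0 13.0 0.0
      vertex 26.0 13.0 18.0
    endloop
  endfacet
  facet normal 0.9417 -0.3363 0.0000
    outer loop
      vertex 23.0 4.6 0.0
      vertex 26.0 13.0 18.0
      vertex 23.0 4.6 18.0
    endloop
  endfacet
endsolid part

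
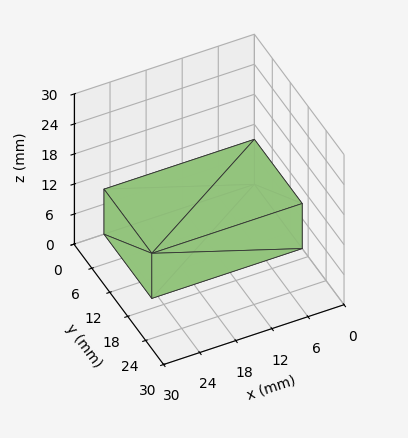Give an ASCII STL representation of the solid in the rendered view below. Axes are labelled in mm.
Reading the render: the shape is a rectangular box, roughly 25 × 16 mm footprint and 9 mm tall (dimensions read to the nearest mm from the axis ticks). For the STL, each face is triangulated and given an outward normal.

solid part
  facet normal 0.0000 0.0000 -1.0000
    outer loop
      vertex 25.00 16.00 0.00
      vertex 25.00 0.00 0.00
      vertex 0.00 0.00 0.00
    endloop
  endfacet
  facet normal 0.0000 0.0000 -1.0000
    outer loop
      vertex 0.00 16.00 0.00
      vertex 25.00 16.00 0.00
      vertex 0.00 0.00 0.00
    endloop
  endfacet
  facet normal 0.0000 0.0000 1.0000
    outer loop
      vertex 0.00 0.00 9.00
      vertex 25.00 0.00 9.00
      vertex 25.00 16.00 9.00
    endloop
  endfacet
  facet normal 0.0000 0.0000 1.0000
    outer loop
      vertex 0.00 0.00 9.00
      vertex 25.00 16.00 9.00
      vertex 0.00 16.00 9.00
    endloop
  endfacet
  facet normal 0.0000 -1.0000 0.0000
    outer loop
      vertex 0.00 0.00 0.00
      vertex 25.00 0.00 0.00
      vertex 25.00 0.00 9.00
    endloop
  endfacet
  facet normal 0.0000 -1.0000 0.0000
    outer loop
      vertex 0.00 0.00 0.00
      vertex 25.00 0.00 9.00
      vertex 0.00 0.00 9.00
    endloop
  endfacet
  facet normal 0.0000 1.0000 0.0000
    outer loop
      vertex 25.00 16.00 9.00
      vertex 25.00 16.00 0.00
      vertex 0.00 16.00 0.00
    endloop
  endfacet
  facet normal 0.0000 1.0000 0.0000
    outer loop
      vertex 0.00 16.00 9.00
      vertex 25.00 16.00 9.00
      vertex 0.00 16.00 0.00
    endloop
  endfacet
  facet normal -1.0000 0.0000 0.0000
    outer loop
      vertex 0.00 16.00 9.00
      vertex 0.00 16.00 0.00
      vertex 0.00 0.00 0.00
    endloop
  endfacet
  facet normal -1.0000 0.0000 0.0000
    outer loop
      vertex 0.00 0.00 9.00
      vertex 0.00 16.00 9.00
      vertex 0.00 0.00 0.00
    endloop
  endfacet
  facet normal 1.0000 0.0000 0.0000
    outer loop
      vertex 25.00 0.00 0.00
      vertex 25.00 16.00 0.00
      vertex 25.00 16.00 9.00
    endloop
  endfacet
  facet normal 1.0000 0.0000 0.0000
    outer loop
      vertex 25.00 0.00 0.00
      vertex 25.00 16.00 9.00
      vertex 25.00 0.00 9.00
    endloop
  endfacet
endsolid part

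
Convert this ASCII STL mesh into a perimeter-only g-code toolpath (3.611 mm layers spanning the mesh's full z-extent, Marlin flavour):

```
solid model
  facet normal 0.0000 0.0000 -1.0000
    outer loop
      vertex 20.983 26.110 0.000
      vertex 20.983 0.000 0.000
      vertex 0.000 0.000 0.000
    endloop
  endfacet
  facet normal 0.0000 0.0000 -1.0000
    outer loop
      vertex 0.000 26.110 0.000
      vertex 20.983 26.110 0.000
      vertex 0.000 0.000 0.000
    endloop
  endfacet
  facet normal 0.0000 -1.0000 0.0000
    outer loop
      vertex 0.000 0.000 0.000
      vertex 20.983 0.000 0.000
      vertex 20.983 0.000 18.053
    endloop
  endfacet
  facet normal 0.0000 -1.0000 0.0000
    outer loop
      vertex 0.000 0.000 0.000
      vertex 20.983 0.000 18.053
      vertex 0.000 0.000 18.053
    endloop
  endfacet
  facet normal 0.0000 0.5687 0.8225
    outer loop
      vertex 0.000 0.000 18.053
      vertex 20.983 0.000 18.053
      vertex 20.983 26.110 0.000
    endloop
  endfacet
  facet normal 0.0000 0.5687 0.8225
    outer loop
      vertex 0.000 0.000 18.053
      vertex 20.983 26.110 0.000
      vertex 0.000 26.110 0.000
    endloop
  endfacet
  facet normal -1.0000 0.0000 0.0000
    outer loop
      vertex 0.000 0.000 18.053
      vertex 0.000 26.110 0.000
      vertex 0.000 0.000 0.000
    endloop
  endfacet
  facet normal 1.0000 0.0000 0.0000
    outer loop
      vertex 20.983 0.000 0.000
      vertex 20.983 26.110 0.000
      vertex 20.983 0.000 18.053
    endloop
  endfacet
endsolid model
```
; perimeter-only toolpath
G21 ; units = mm
G90 ; absolute positioning
G28 ; home
; layer 1
G0 Z3.611
G0 X0.000 Y0.000
G1 X20.983 Y0.000
G1 X20.983 Y20.888
G1 X0.000 Y20.888
G1 X0.000 Y0.000
; layer 2
G0 Z7.221
G0 X0.000 Y0.000
G1 X20.983 Y0.000
G1 X20.983 Y15.666
G1 X0.000 Y15.666
G1 X0.000 Y0.000
; layer 3
G0 Z10.832
G0 X0.000 Y0.000
G1 X20.983 Y0.000
G1 X20.983 Y10.444
G1 X0.000 Y10.444
G1 X0.000 Y0.000
; layer 4
G0 Z14.442
G0 X0.000 Y0.000
G1 X20.983 Y0.000
G1 X20.983 Y5.222
G1 X0.000 Y5.222
G1 X0.000 Y0.000
M2 ; end

The solid is a wedge (ramp): 21 × 26.1 mm base, rising to 18.1 mm along the y=0 edge and sloping linearly to z=0 at y=26.1. Slicing at Δz = 3.611 mm — 5 equal slices spanning the solid's height, so layer i sits at z = i·h/5 — gives 4 non-empty perimeters. Each is a 4-segment closed polygon; G0 lifts to the layer z and rapids to the start vertex, then G1 traces the edges. The cross-section shrinks linearly with z (the slice at the apex is degenerate and omitted).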